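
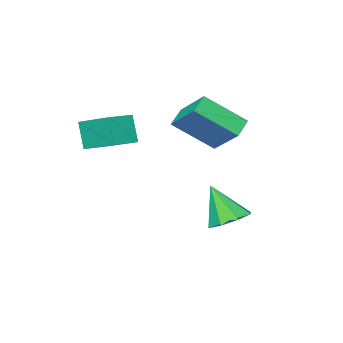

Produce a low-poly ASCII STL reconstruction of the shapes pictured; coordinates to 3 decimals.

solid 
facet normal -0.813 -0.329 0.480
outer loop
vertex -0.503 -0.18 1.45
vertex -0.39 1.199 2.586
vertex -1.649 0.901 0.251
endloop
endfacet
facet normal -0.063 -0.770 -0.635
outer loop
vertex -0.91 1.201 -0.186
vertex -0.503 -0.18 1.45
vertex -1.649 0.901 0.251
endloop
endfacet
facet normal -0.813 -0.330 0.480
outer loop
vertex -1.649 0.901 0.251
vertex -0.39 1.199 2.586
vertex -1.537 2.28 1.387
endloop
endfacet
facet normal -0.579 0.546 -0.605
outer loop
vertex -1.537 2.28 1.387
vertex -0.91 1.201 -0.186
vertex -1.649 0.901 0.251
endloop
endfacet
facet normal 0.579 -0.546 0.605
outer loop
vertex -0.503 -0.18 1.45
vertex 0.349 1.499 2.149
vertex -0.39 1.199 2.586
endloop
endfacet
facet normal -0.063 -0.770 -0.635
outer loop
vertex 0.237 0.12 1.013
vertex -0.503 -0.18 1.45
vertex -0.91 1.201 -0.186
endloop
endfacet
facet normal 0.579 -0.546 0.606
outer loop
vertex 0.237 0.12 1.013
vertex 0.349 1.499 2.149
vertex -0.503 -0.18 1.45
endloop
endfacet
facet normal 0.063 0.770 0.635
outer loop
vertex -0.39 1.199 2.586
vertex 0.349 1.499 2.149
vertex -1.537 2.28 1.387
endloop
endfacet
facet normal -0.579 0.546 -0.605
outer loop
vertex -0.797 2.58 0.95
vertex -0.91 1.201 -0.186
vertex -1.537 2.28 1.387
endloop
endfacet
facet normal 0.063 0.770 0.635
outer loop
vertex -1.537 2.28 1.387
vertex 0.349 1.499 2.149
vertex -0.797 2.58 0.95
endloop
endfacet
facet normal 0.813 0.329 -0.481
outer loop
vertex -0.797 2.58 0.95
vertex 0.237 0.12 1.013
vertex -0.91 1.201 -0.186
endloop
endfacet
facet normal 0.813 0.329 -0.480
outer loop
vertex 0.349 1.499 2.149
vertex 0.237 0.12 1.013
vertex -0.797 2.58 0.95
endloop
endfacet
facet normal -0.984 -0.037 -0.173
outer loop
vertex 2.771 -0.676 1.703
vertex 2.601 0.809 2.353
vertex 2.947 -0.171 0.595
endloop
endfacet
facet normal 0.105 -0.911 -0.399
outer loop
vertex 4.039 -0.129 0.787
vertex 2.771 -0.676 1.703
vertex 2.947 -0.171 0.595
endloop
endfacet
facet normal -0.984 -0.038 -0.173
outer loop
vertex 2.947 -0.171 0.595
vertex 2.601 0.809 2.353
vertex 2.776 1.314 1.245
endloop
endfacet
facet normal 0.143 0.411 -0.901
outer loop
vertex 2.776 1.314 1.245
vertex 4.039 -0.129 0.787
vertex 2.947 -0.171 0.595
endloop
endfacet
facet normal -0.143 -0.411 0.901
outer loop
vertex 2.771 -0.676 1.703
vertex 3.693 0.851 2.545
vertex 2.601 0.809 2.353
endloop
endfacet
facet normal 0.105 -0.911 -0.399
outer loop
vertex 3.864 -0.634 1.895
vertex 2.771 -0.676 1.703
vertex 4.039 -0.129 0.787
endloop
endfacet
facet normal -0.142 -0.411 0.901
outer loop
vertex 3.864 -0.634 1.895
vertex 3.693 0.851 2.545
vertex 2.771 -0.676 1.703
endloop
endfacet
facet normal -0.105 0.911 0.399
outer loop
vertex 2.601 0.809 2.353
vertex 3.693 0.851 2.545
vertex 2.776 1.314 1.245
endloop
endfacet
facet normal 0.142 0.411 -0.901
outer loop
vertex 3.869 1.356 1.437
vertex 4.039 -0.129 0.787
vertex 2.776 1.314 1.245
endloop
endfacet
facet normal -0.105 0.911 0.399
outer loop
vertex 2.776 1.314 1.245
vertex 3.693 0.851 2.545
vertex 3.869 1.356 1.437
endloop
endfacet
facet normal 0.984 0.037 0.172
outer loop
vertex 3.869 1.356 1.437
vertex 3.864 -0.634 1.895
vertex 4.039 -0.129 0.787
endloop
endfacet
facet normal 0.984 0.037 0.173
outer loop
vertex 3.693 0.851 2.545
vertex 3.864 -0.634 1.895
vertex 3.869 1.356 1.437
endloop
endfacet
facet normal -0.104 0.487 -0.868
outer loop
vertex 0.701 3.335 -2.806
vertex -0.079 2.946 -2.931
vertex 0.191 3.69 -2.546
endloop
endfacet
facet normal 0.627 0.420 0.656
outer loop
vertex 0.701 3.335 -2.806
vertex 0.191 3.69 -2.546
vertex 0.099 2.114 -1.449
endloop
endfacet
facet normal -0.103 0.486 -0.868
outer loop
vertex 0.191 3.69 -2.546
vertex -0.079 2.946 -2.931
vertex -0.477 3.609 -2.512
endloop
endfacet
facet normal -0.028 0.572 0.820
outer loop
vertex 0.191 3.69 -2.546
vertex -0.477 3.609 -2.512
vertex 0.099 2.114 -1.449
endloop
endfacet
facet normal -0.104 0.486 -0.868
outer loop
vertex -0.477 3.609 -2.512
vertex -0.079 2.946 -2.931
vertex -0.911 3.14 -2.723
endloop
endfacet
facet normal -0.639 0.267 0.721
outer loop
vertex -0.477 3.609 -2.512
vertex -0.911 3.14 -2.723
vertex 0.099 2.114 -1.449
endloop
endfacet
facet normal -0.103 0.487 -0.867
outer loop
vertex -0.911 3.14 -2.723
vertex -0.079 2.946 -2.931
vertex -0.858 2.557 -3.057
endloop
endfacet
facet normal -0.851 -0.317 0.419
outer loop
vertex -0.911 3.14 -2.723
vertex -0.858 2.557 -3.057
vertex 0.099 2.114 -1.449
endloop
endfacet
facet normal -0.103 0.488 -0.867
outer loop
vertex -0.858 2.557 -3.057
vertex -0.079 2.946 -2.931
vertex -0.348 2.203 -3.317
endloop
endfacet
facet normal -0.537 -0.839 0.089
outer loop
vertex -0.858 2.557 -3.057
vertex -0.348 2.203 -3.317
vertex 0.099 2.114 -1.449
endloop
endfacet
facet normal -0.103 0.488 -0.867
outer loop
vertex -0.348 2.203 -3.317
vertex -0.079 2.946 -2.931
vertex 0.32 2.284 -3.351
endloop
endfacet
facet normal 0.116 -0.990 -0.075
outer loop
vertex -0.348 2.203 -3.317
vertex 0.32 2.284 -3.351
vertex 0.099 2.114 -1.449
endloop
endfacet
facet normal -0.105 0.487 -0.867
outer loop
vertex 0.32 2.284 -3.351
vertex -0.079 2.946 -2.931
vertex 0.754 2.753 -3.14
endloop
endfacet
facet normal 0.728 -0.685 0.023
outer loop
vertex 0.32 2.284 -3.351
vertex 0.754 2.753 -3.14
vertex 0.099 2.114 -1.449
endloop
endfacet
facet normal -0.104 0.488 -0.867
outer loop
vertex 0.754 2.753 -3.14
vertex -0.079 2.946 -2.931
vertex 0.701 3.335 -2.806
endloop
endfacet
facet normal 0.940 -0.101 0.326
outer loop
vertex 0.754 2.753 -3.14
vertex 0.701 3.335 -2.806
vertex 0.099 2.114 -1.449
endloop
endfacet

endsolid


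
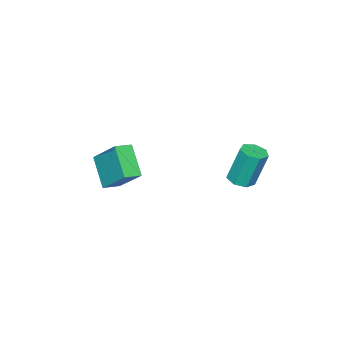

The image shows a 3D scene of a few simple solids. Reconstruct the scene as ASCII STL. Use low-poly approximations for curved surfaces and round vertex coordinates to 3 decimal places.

solid 
facet normal -0.396 -0.599 0.696
outer loop
vertex 2.34 -1.977 -1.681
vertex 1.55 -1.66 -1.857
vertex 2.079 -3.389 -3.045
endloop
endfacet
facet normal 0.909 -0.364 0.203
outer loop
vertex 2.77 -2.34 -4.263
vertex 2.34 -1.977 -1.681
vertex 2.079 -3.389 -3.045
endloop
endfacet
facet normal -0.395 -0.599 0.696
outer loop
vertex 2.079 -3.389 -3.045
vertex 1.55 -1.66 -1.857
vertex 1.288 -3.072 -3.221
endloop
endfacet
facet normal -0.132 -0.713 -0.689
outer loop
vertex 1.288 -3.072 -3.221
vertex 2.77 -2.34 -4.263
vertex 2.079 -3.389 -3.045
endloop
endfacet
facet normal 0.132 0.713 0.689
outer loop
vertex 2.34 -1.977 -1.681
vertex 2.241 -0.611 -3.075
vertex 1.55 -1.66 -1.857
endloop
endfacet
facet normal 0.909 -0.364 0.203
outer loop
vertex 3.032 -0.928 -2.899
vertex 2.34 -1.977 -1.681
vertex 2.77 -2.34 -4.263
endloop
endfacet
facet normal 0.132 0.713 0.689
outer loop
vertex 3.032 -0.928 -2.899
vertex 2.241 -0.611 -3.075
vertex 2.34 -1.977 -1.681
endloop
endfacet
facet normal -0.909 0.364 -0.202
outer loop
vertex 1.55 -1.66 -1.857
vertex 2.241 -0.611 -3.075
vertex 1.288 -3.072 -3.221
endloop
endfacet
facet normal -0.132 -0.713 -0.689
outer loop
vertex 1.98 -2.023 -4.439
vertex 2.77 -2.34 -4.263
vertex 1.288 -3.072 -3.221
endloop
endfacet
facet normal -0.909 0.364 -0.203
outer loop
vertex 1.288 -3.072 -3.221
vertex 2.241 -0.611 -3.075
vertex 1.98 -2.023 -4.439
endloop
endfacet
facet normal 0.395 0.599 -0.696
outer loop
vertex 1.98 -2.023 -4.439
vertex 3.032 -0.928 -2.899
vertex 2.77 -2.34 -4.263
endloop
endfacet
facet normal 0.395 0.599 -0.696
outer loop
vertex 2.241 -0.611 -3.075
vertex 3.032 -0.928 -2.899
vertex 1.98 -2.023 -4.439
endloop
endfacet
facet normal 0.146 -0.255 -0.956
outer loop
vertex 0.094 2.336 -3.21
vertex -0.35 2.786 -3.398
vertex 0.301 2.859 -3.318
endloop
endfacet
facet normal 0.921 -0.318 0.225
outer loop
vertex 0.094 2.336 -3.21
vertex 0.301 2.859 -3.318
vertex -0.186 2.823 -1.375
endloop
endfacet
facet normal 0.921 -0.318 0.225
outer loop
vertex -0.186 2.823 -1.375
vertex 0.301 2.859 -3.318
vertex 0.021 3.346 -1.482
endloop
endfacet
facet normal -0.146 0.253 0.956
outer loop
vertex -0.186 2.823 -1.375
vertex 0.021 3.346 -1.482
vertex -0.63 3.274 -1.562
endloop
endfacet
facet normal 0.146 -0.253 -0.956
outer loop
vertex 0.301 2.859 -3.318
vertex -0.35 2.786 -3.398
vertex 0.018 3.327 -3.485
endloop
endfacet
facet normal 0.857 0.516 -0.006
outer loop
vertex 0.301 2.859 -3.318
vertex 0.018 3.327 -3.485
vertex 0.021 3.346 -1.482
endloop
endfacet
facet normal 0.857 0.515 -0.006
outer loop
vertex 0.021 3.346 -1.482
vertex 0.018 3.327 -3.485
vertex -0.262 3.815 -1.649
endloop
endfacet
facet normal -0.146 0.253 0.957
outer loop
vertex 0.021 3.346 -1.482
vertex -0.262 3.815 -1.649
vertex -0.63 3.274 -1.562
endloop
endfacet
facet normal 0.146 -0.253 -0.956
outer loop
vertex 0.018 3.327 -3.485
vertex -0.35 2.786 -3.398
vertex -0.542 3.389 -3.587
endloop
endfacet
facet normal 0.149 0.961 -0.233
outer loop
vertex 0.018 3.327 -3.485
vertex -0.542 3.389 -3.587
vertex -0.262 3.815 -1.649
endloop
endfacet
facet normal 0.147 0.961 -0.233
outer loop
vertex -0.262 3.815 -1.649
vertex -0.542 3.389 -3.587
vertex -0.823 3.876 -1.751
endloop
endfacet
facet normal -0.146 0.253 0.956
outer loop
vertex -0.262 3.815 -1.649
vertex -0.823 3.876 -1.751
vertex -0.63 3.274 -1.562
endloop
endfacet
facet normal 0.147 -0.253 -0.956
outer loop
vertex -0.542 3.389 -3.587
vertex -0.35 2.786 -3.398
vertex -0.958 2.997 -3.547
endloop
endfacet
facet normal -0.672 0.684 -0.284
outer loop
vertex -0.542 3.389 -3.587
vertex -0.958 2.997 -3.547
vertex -0.823 3.876 -1.751
endloop
endfacet
facet normal -0.673 0.683 -0.284
outer loop
vertex -0.823 3.876 -1.751
vertex -0.958 2.997 -3.547
vertex -1.238 3.484 -1.711
endloop
endfacet
facet normal -0.147 0.253 0.956
outer loop
vertex -0.823 3.876 -1.751
vertex -1.238 3.484 -1.711
vertex -0.63 3.274 -1.562
endloop
endfacet
facet normal 0.146 -0.254 -0.956
outer loop
vertex -0.958 2.997 -3.547
vertex -0.35 2.786 -3.398
vertex -0.915 2.446 -3.394
endloop
endfacet
facet normal -0.986 -0.111 -0.121
outer loop
vertex -0.958 2.997 -3.547
vertex -0.915 2.446 -3.394
vertex -1.238 3.484 -1.711
endloop
endfacet
facet normal -0.987 -0.109 -0.122
outer loop
vertex -1.238 3.484 -1.711
vertex -0.915 2.446 -3.394
vertex -1.196 2.933 -1.558
endloop
endfacet
facet normal -0.146 0.254 0.956
outer loop
vertex -1.238 3.484 -1.711
vertex -1.196 2.933 -1.558
vertex -0.63 3.274 -1.562
endloop
endfacet
facet normal 0.146 -0.255 -0.956
outer loop
vertex -0.915 2.446 -3.394
vertex -0.35 2.786 -3.398
vertex -0.447 2.152 -3.244
endloop
endfacet
facet normal -0.557 -0.820 0.132
outer loop
vertex -0.915 2.446 -3.394
vertex -0.447 2.152 -3.244
vertex -1.196 2.933 -1.558
endloop
endfacet
facet normal -0.557 -0.820 0.132
outer loop
vertex -1.196 2.933 -1.558
vertex -0.447 2.152 -3.244
vertex -0.728 2.639 -1.409
endloop
endfacet
facet normal -0.146 0.253 0.956
outer loop
vertex -1.196 2.933 -1.558
vertex -0.728 2.639 -1.409
vertex -0.63 3.274 -1.562
endloop
endfacet
facet normal 0.147 -0.255 -0.956
outer loop
vertex -0.447 2.152 -3.244
vertex -0.35 2.786 -3.398
vertex 0.094 2.336 -3.21
endloop
endfacet
facet normal 0.292 -0.912 0.287
outer loop
vertex -0.447 2.152 -3.244
vertex 0.094 2.336 -3.21
vertex -0.728 2.639 -1.409
endloop
endfacet
facet normal 0.292 -0.913 0.287
outer loop
vertex -0.728 2.639 -1.409
vertex 0.094 2.336 -3.21
vertex -0.186 2.823 -1.375
endloop
endfacet
facet normal -0.146 0.253 0.956
outer loop
vertex -0.728 2.639 -1.409
vertex -0.186 2.823 -1.375
vertex -0.63 3.274 -1.562
endloop
endfacet

endsolid


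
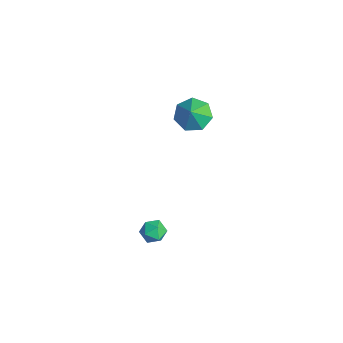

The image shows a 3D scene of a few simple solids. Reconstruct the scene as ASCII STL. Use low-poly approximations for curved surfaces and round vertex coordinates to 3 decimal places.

solid 
facet normal 0.211 0.862 -0.461
outer loop
vertex 4.175 -3.528 -2.528
vertex 3.528 -3.242 -2.289
vertex 4.144 -3.171 -1.874
endloop
endfacet
facet normal 0.808 0.532 -0.252
outer loop
vertex 4.175 -3.528 -2.528
vertex 4.144 -3.171 -1.874
vertex 4.539 -3.801 -1.937
endloop
endfacet
facet normal 0.822 -0.113 -0.558
outer loop
vertex 4.175 -3.528 -2.528
vertex 4.539 -3.801 -1.937
vertex 4.167 -4.262 -2.391
endloop
endfacet
facet normal 0.232 -0.181 -0.956
outer loop
vertex 4.175 -3.528 -2.528
vertex 4.167 -4.262 -2.391
vertex 3.542 -3.917 -2.608
endloop
endfacet
facet normal -0.145 0.420 -0.896
outer loop
vertex 4.175 -3.528 -2.528
vertex 3.542 -3.917 -2.608
vertex 3.528 -3.242 -2.289
endloop
endfacet
facet normal 0.775 0.441 0.453
outer loop
vertex 4.539 -3.801 -1.937
vertex 4.144 -3.171 -1.874
vertex 4.118 -3.683 -1.332
endloop
endfacet
facet normal -0.191 0.974 0.117
outer loop
vertex 4.144 -3.171 -1.874
vertex 3.528 -3.242 -2.289
vertex 3.493 -3.338 -1.549
endloop
endfacet
facet normal -0.768 0.261 -0.585
outer loop
vertex 3.528 -3.242 -2.289
vertex 3.542 -3.917 -2.608
vertex 3.121 -3.799 -2.003
endloop
endfacet
facet normal -0.157 -0.714 -0.682
outer loop
vertex 3.542 -3.917 -2.608
vertex 4.167 -4.262 -2.391
vertex 3.516 -4.429 -2.066
endloop
endfacet
facet normal 0.797 -0.603 -0.041
outer loop
vertex 4.167 -4.262 -2.391
vertex 4.539 -3.801 -1.937
vertex 4.132 -4.358 -1.651
endloop
endfacet
facet normal -0.232 0.181 0.956
outer loop
vertex 3.485 -4.072 -1.412
vertex 4.118 -3.683 -1.332
vertex 3.493 -3.338 -1.549
endloop
endfacet
facet normal -0.822 0.113 0.558
outer loop
vertex 3.485 -4.072 -1.412
vertex 3.493 -3.338 -1.549
vertex 3.121 -3.799 -2.003
endloop
endfacet
facet normal -0.808 -0.532 0.252
outer loop
vertex 3.485 -4.072 -1.412
vertex 3.121 -3.799 -2.003
vertex 3.516 -4.429 -2.066
endloop
endfacet
facet normal -0.211 -0.862 0.461
outer loop
vertex 3.485 -4.072 -1.412
vertex 3.516 -4.429 -2.066
vertex 4.132 -4.358 -1.651
endloop
endfacet
facet normal 0.145 -0.420 0.896
outer loop
vertex 3.485 -4.072 -1.412
vertex 4.132 -4.358 -1.651
vertex 4.118 -3.683 -1.332
endloop
endfacet
facet normal 0.157 0.714 0.682
outer loop
vertex 3.493 -3.338 -1.549
vertex 4.118 -3.683 -1.332
vertex 4.144 -3.171 -1.874
endloop
endfacet
facet normal -0.797 0.603 0.041
outer loop
vertex 3.121 -3.799 -2.003
vertex 3.493 -3.338 -1.549
vertex 3.528 -3.242 -2.289
endloop
endfacet
facet normal -0.775 -0.441 -0.453
outer loop
vertex 3.516 -4.429 -2.066
vertex 3.121 -3.799 -2.003
vertex 3.542 -3.917 -2.608
endloop
endfacet
facet normal 0.191 -0.974 -0.117
outer loop
vertex 4.132 -4.358 -1.651
vertex 3.516 -4.429 -2.066
vertex 4.167 -4.262 -2.391
endloop
endfacet
facet normal 0.768 -0.261 0.585
outer loop
vertex 4.118 -3.683 -1.332
vertex 4.132 -4.358 -1.651
vertex 4.539 -3.801 -1.937
endloop
endfacet
facet normal -0.499 0.327 -0.803
outer loop
vertex -2.299 1.553 -1.635
vertex -3.225 1.409 -1.118
vertex -2.606 2.281 -1.148
endloop
endfacet
facet normal 0.942 0.238 0.238
outer loop
vertex -2.299 1.553 -1.635
vertex -2.606 2.281 -1.148
vertex -2.555 0.971 -0.042
endloop
endfacet
facet normal -0.499 0.327 -0.802
outer loop
vertex -2.606 2.281 -1.148
vertex -3.225 1.409 -1.118
vertex -3.378 2.353 -0.638
endloop
endfacet
facet normal 0.488 0.574 0.658
outer loop
vertex -2.606 2.281 -1.148
vertex -3.378 2.353 -0.638
vertex -2.555 0.971 -0.042
endloop
endfacet
facet normal -0.500 0.327 -0.802
outer loop
vertex -3.378 2.353 -0.638
vertex -3.225 1.409 -1.118
vertex -4.035 1.714 -0.489
endloop
endfacet
facet normal -0.114 0.335 0.935
outer loop
vertex -3.378 2.353 -0.638
vertex -4.035 1.714 -0.489
vertex -2.555 0.971 -0.042
endloop
endfacet
facet normal -0.500 0.326 -0.802
outer loop
vertex -4.035 1.714 -0.489
vertex -3.225 1.409 -1.118
vertex -4.082 0.845 -0.813
endloop
endfacet
facet normal -0.410 -0.299 0.862
outer loop
vertex -4.035 1.714 -0.489
vertex -4.082 0.845 -0.813
vertex -2.555 0.971 -0.042
endloop
endfacet
facet normal -0.500 0.326 -0.802
outer loop
vertex -4.082 0.845 -0.813
vertex -3.225 1.409 -1.118
vertex -3.483 0.401 -1.367
endloop
endfacet
facet normal -0.178 -0.853 0.491
outer loop
vertex -4.082 0.845 -0.813
vertex -3.483 0.401 -1.367
vertex -2.555 0.971 -0.042
endloop
endfacet
facet normal -0.500 0.326 -0.802
outer loop
vertex -3.483 0.401 -1.367
vertex -3.225 1.409 -1.118
vertex -2.69 0.716 -1.733
endloop
endfacet
facet normal 0.408 -0.907 0.104
outer loop
vertex -3.483 0.401 -1.367
vertex -2.69 0.716 -1.733
vertex -2.555 0.971 -0.042
endloop
endfacet
facet normal -0.499 0.327 -0.803
outer loop
vertex -2.69 0.716 -1.733
vertex -3.225 1.409 -1.118
vertex -2.299 1.553 -1.635
endloop
endfacet
facet normal 0.906 -0.422 -0.009
outer loop
vertex -2.69 0.716 -1.733
vertex -2.299 1.553 -1.635
vertex -2.555 0.971 -0.042
endloop
endfacet

endsolid


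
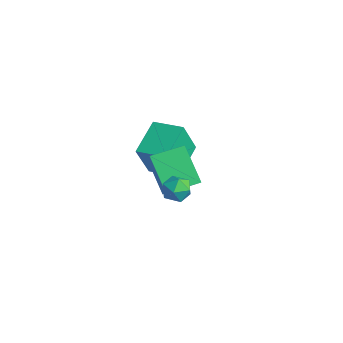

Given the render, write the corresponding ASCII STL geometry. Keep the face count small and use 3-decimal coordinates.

solid 
facet normal -0.680 0.227 -0.698
outer loop
vertex -2.614 0.268 0.487
vertex -2.306 1.981 0.744
vertex -1.047 0.217 -1.056
endloop
endfacet
facet normal -0.175 -0.974 -0.146
outer loop
vertex -0.334 -0.021 -0.324
vertex -2.614 0.268 0.487
vertex -1.047 0.217 -1.056
endloop
endfacet
facet normal -0.680 0.226 -0.697
outer loop
vertex -1.047 0.217 -1.056
vertex -2.306 1.981 0.744
vertex -0.739 1.931 -0.8
endloop
endfacet
facet normal 0.712 -0.023 -0.701
outer loop
vertex -0.739 1.931 -0.8
vertex -0.334 -0.021 -0.324
vertex -1.047 0.217 -1.056
endloop
endfacet
facet normal -0.712 0.023 0.701
outer loop
vertex -2.614 0.268 0.487
vertex -1.593 1.743 1.476
vertex -2.306 1.981 0.744
endloop
endfacet
facet normal -0.176 -0.973 -0.147
outer loop
vertex -1.901 0.029 1.22
vertex -2.614 0.268 0.487
vertex -0.334 -0.021 -0.324
endloop
endfacet
facet normal -0.713 0.023 0.701
outer loop
vertex -1.901 0.029 1.22
vertex -1.593 1.743 1.476
vertex -2.614 0.268 0.487
endloop
endfacet
facet normal 0.175 0.974 0.146
outer loop
vertex -2.306 1.981 0.744
vertex -1.593 1.743 1.476
vertex -0.739 1.931 -0.8
endloop
endfacet
facet normal 0.713 -0.023 -0.701
outer loop
vertex -0.026 1.692 -0.067
vertex -0.334 -0.021 -0.324
vertex -0.739 1.931 -0.8
endloop
endfacet
facet normal 0.176 0.973 0.146
outer loop
vertex -0.739 1.931 -0.8
vertex -1.593 1.743 1.476
vertex -0.026 1.692 -0.067
endloop
endfacet
facet normal 0.680 -0.227 0.697
outer loop
vertex -0.026 1.692 -0.067
vertex -1.901 0.029 1.22
vertex -0.334 -0.021 -0.324
endloop
endfacet
facet normal 0.680 -0.226 0.698
outer loop
vertex -1.593 1.743 1.476
vertex -1.901 0.029 1.22
vertex -0.026 1.692 -0.067
endloop
endfacet
facet normal -0.524 0.770 0.363
outer loop
vertex -5.065 2.067 0.624
vertex -3.65 2.925 0.847
vertex -5.246 2.884 -1.368
endloop
endfacet
facet normal -0.847 -0.514 -0.134
outer loop
vertex -4.15 1.275 -2.127
vertex -5.065 2.067 0.624
vertex -5.246 2.884 -1.368
endloop
endfacet
facet normal -0.524 0.770 0.364
outer loop
vertex -5.246 2.884 -1.368
vertex -3.65 2.925 0.847
vertex -3.831 3.742 -1.144
endloop
endfacet
facet normal -0.083 0.378 -0.922
outer loop
vertex -3.831 3.742 -1.144
vertex -4.15 1.275 -2.127
vertex -5.246 2.884 -1.368
endloop
endfacet
facet normal 0.084 -0.378 0.922
outer loop
vertex -5.065 2.067 0.624
vertex -2.554 1.316 0.088
vertex -3.65 2.925 0.847
endloop
endfacet
facet normal -0.847 -0.514 -0.134
outer loop
vertex -3.969 0.458 -0.136
vertex -5.065 2.067 0.624
vertex -4.15 1.275 -2.127
endloop
endfacet
facet normal 0.084 -0.378 0.922
outer loop
vertex -3.969 0.458 -0.136
vertex -2.554 1.316 0.088
vertex -5.065 2.067 0.624
endloop
endfacet
facet normal 0.847 0.514 0.134
outer loop
vertex -3.65 2.925 0.847
vertex -2.554 1.316 0.088
vertex -3.831 3.742 -1.144
endloop
endfacet
facet normal -0.084 0.378 -0.922
outer loop
vertex -2.735 2.133 -1.904
vertex -4.15 1.275 -2.127
vertex -3.831 3.742 -1.144
endloop
endfacet
facet normal 0.847 0.514 0.134
outer loop
vertex -3.831 3.742 -1.144
vertex -2.554 1.316 0.088
vertex -2.735 2.133 -1.904
endloop
endfacet
facet normal 0.524 -0.770 -0.364
outer loop
vertex -2.735 2.133 -1.904
vertex -3.969 0.458 -0.136
vertex -4.15 1.275 -2.127
endloop
endfacet
facet normal 0.524 -0.770 -0.363
outer loop
vertex -2.554 1.316 0.088
vertex -3.969 0.458 -0.136
vertex -2.735 2.133 -1.904
endloop
endfacet
facet normal -0.324 0.506 0.799
outer loop
vertex 1.889 -0.138 2.383
vertex 1.332 -0.67 2.494
vertex 2.027 -0.759 2.832
endloop
endfacet
facet normal 0.378 0.596 0.709
outer loop
vertex 1.889 -0.138 2.383
vertex 2.027 -0.759 2.832
vertex 2.57 -0.511 2.334
endloop
endfacet
facet normal 0.483 0.874 0.059
outer loop
vertex 1.889 -0.138 2.383
vertex 2.57 -0.511 2.334
vertex 2.211 -0.269 1.687
endloop
endfacet
facet normal -0.155 0.955 -0.251
outer loop
vertex 1.889 -0.138 2.383
vertex 2.211 -0.269 1.687
vertex 1.446 -0.367 1.786
endloop
endfacet
facet normal -0.654 0.728 0.206
outer loop
vertex 1.889 -0.138 2.383
vertex 1.446 -0.367 1.786
vertex 1.332 -0.67 2.494
endloop
endfacet
facet normal 0.687 -0.046 0.726
outer loop
vertex 2.57 -0.511 2.334
vertex 2.027 -0.759 2.832
vertex 2.434 -1.273 2.414
endloop
endfacet
facet normal -0.449 -0.192 0.873
outer loop
vertex 2.027 -0.759 2.832
vertex 1.332 -0.67 2.494
vertex 1.669 -1.371 2.513
endloop
endfacet
facet normal -0.982 0.166 -0.087
outer loop
vertex 1.332 -0.67 2.494
vertex 1.446 -0.367 1.786
vertex 1.31 -1.129 1.866
endloop
endfacet
facet normal -0.175 0.534 -0.827
outer loop
vertex 1.446 -0.367 1.786
vertex 2.211 -0.269 1.687
vertex 1.853 -0.881 1.368
endloop
endfacet
facet normal 0.856 0.403 -0.324
outer loop
vertex 2.211 -0.269 1.687
vertex 2.57 -0.511 2.334
vertex 2.548 -0.97 1.706
endloop
endfacet
facet normal 0.155 -0.955 0.251
outer loop
vertex 1.991 -1.502 1.817
vertex 2.434 -1.273 2.414
vertex 1.669 -1.371 2.513
endloop
endfacet
facet normal -0.483 -0.874 -0.059
outer loop
vertex 1.991 -1.502 1.817
vertex 1.669 -1.371 2.513
vertex 1.31 -1.129 1.866
endloop
endfacet
facet normal -0.378 -0.596 -0.709
outer loop
vertex 1.991 -1.502 1.817
vertex 1.31 -1.129 1.866
vertex 1.853 -0.881 1.368
endloop
endfacet
facet normal 0.324 -0.506 -0.799
outer loop
vertex 1.991 -1.502 1.817
vertex 1.853 -0.881 1.368
vertex 2.548 -0.97 1.706
endloop
endfacet
facet normal 0.654 -0.728 -0.206
outer loop
vertex 1.991 -1.502 1.817
vertex 2.548 -0.97 1.706
vertex 2.434 -1.273 2.414
endloop
endfacet
facet normal 0.175 -0.534 0.827
outer loop
vertex 1.669 -1.371 2.513
vertex 2.434 -1.273 2.414
vertex 2.027 -0.759 2.832
endloop
endfacet
facet normal -0.856 -0.403 0.324
outer loop
vertex 1.31 -1.129 1.866
vertex 1.669 -1.371 2.513
vertex 1.332 -0.67 2.494
endloop
endfacet
facet normal -0.687 0.046 -0.726
outer loop
vertex 1.853 -0.881 1.368
vertex 1.31 -1.129 1.866
vertex 1.446 -0.367 1.786
endloop
endfacet
facet normal 0.449 0.192 -0.873
outer loop
vertex 2.548 -0.97 1.706
vertex 1.853 -0.881 1.368
vertex 2.211 -0.269 1.687
endloop
endfacet
facet normal 0.982 -0.166 0.087
outer loop
vertex 2.434 -1.273 2.414
vertex 2.548 -0.97 1.706
vertex 2.57 -0.511 2.334
endloop
endfacet

endsolid


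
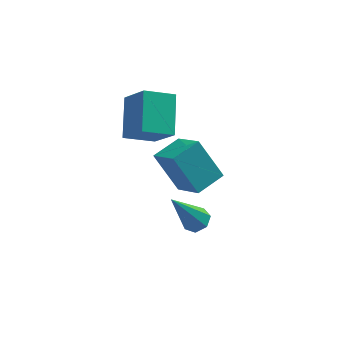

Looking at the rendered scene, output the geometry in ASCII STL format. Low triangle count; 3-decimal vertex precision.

solid 
facet normal 0.456 0.185 -0.871
outer loop
vertex -0.695 -2.195 -0.327
vertex -1.193 -2.158 -0.58
vertex -0.894 -1.751 -0.337
endloop
endfacet
facet normal 0.662 0.312 0.682
outer loop
vertex -0.695 -2.195 -0.327
vertex -0.894 -1.751 -0.337
vertex -2.147 -2.542 1.24
endloop
endfacet
facet normal 0.456 0.185 -0.871
outer loop
vertex -0.894 -1.751 -0.337
vertex -1.193 -2.158 -0.58
vertex -1.318 -1.614 -0.53
endloop
endfacet
facet normal 0.061 0.872 0.486
outer loop
vertex -0.894 -1.751 -0.337
vertex -1.318 -1.614 -0.53
vertex -2.147 -2.542 1.24
endloop
endfacet
facet normal 0.456 0.185 -0.871
outer loop
vertex -1.318 -1.614 -0.53
vertex -1.193 -2.158 -0.58
vertex -1.649 -1.886 -0.761
endloop
endfacet
facet normal -0.665 0.743 0.078
outer loop
vertex -1.318 -1.614 -0.53
vertex -1.649 -1.886 -0.761
vertex -2.147 -2.542 1.24
endloop
endfacet
facet normal 0.456 0.184 -0.871
outer loop
vertex -1.649 -1.886 -0.761
vertex -1.193 -2.158 -0.58
vertex -1.636 -2.363 -0.855
endloop
endfacet
facet normal -0.972 0.020 -0.235
outer loop
vertex -1.649 -1.886 -0.761
vertex -1.636 -2.363 -0.855
vertex -2.147 -2.542 1.24
endloop
endfacet
facet normal 0.456 0.184 -0.871
outer loop
vertex -1.636 -2.363 -0.855
vertex -1.193 -2.158 -0.58
vertex -1.29 -2.685 -0.742
endloop
endfacet
facet normal -0.626 -0.749 -0.217
outer loop
vertex -1.636 -2.363 -0.855
vertex -1.29 -2.685 -0.742
vertex -2.147 -2.542 1.24
endloop
endfacet
facet normal 0.456 0.184 -0.871
outer loop
vertex -1.29 -2.685 -0.742
vertex -1.193 -2.158 -0.58
vertex -0.872 -2.61 -0.507
endloop
endfacet
facet normal 0.110 -0.987 0.119
outer loop
vertex -1.29 -2.685 -0.742
vertex -0.872 -2.61 -0.507
vertex -2.147 -2.542 1.24
endloop
endfacet
facet normal 0.456 0.183 -0.871
outer loop
vertex -0.872 -2.61 -0.507
vertex -1.193 -2.158 -0.58
vertex -0.695 -2.195 -0.327
endloop
endfacet
facet normal 0.682 -0.516 0.518
outer loop
vertex -0.872 -2.61 -0.507
vertex -0.695 -2.195 -0.327
vertex -2.147 -2.542 1.24
endloop
endfacet
facet normal -0.904 -0.144 0.403
outer loop
vertex -2.756 1.99 3.173
vertex -3.425 2.826 1.97
vertex -2.938 0.482 2.225
endloop
endfacet
facet normal 0.415 -0.520 0.747
outer loop
vertex -1.735 0.674 1.69
vertex -2.756 1.99 3.173
vertex -2.938 0.482 2.225
endloop
endfacet
facet normal -0.904 -0.144 0.402
outer loop
vertex -2.938 0.482 2.225
vertex -3.425 2.826 1.97
vertex -3.606 1.319 1.022
endloop
endfacet
facet normal -0.101 -0.842 -0.530
outer loop
vertex -3.606 1.319 1.022
vertex -1.735 0.674 1.69
vertex -2.938 0.482 2.225
endloop
endfacet
facet normal 0.101 0.842 0.529
outer loop
vertex -2.756 1.99 3.173
vertex -2.222 3.018 1.435
vertex -3.425 2.826 1.97
endloop
endfacet
facet normal 0.415 -0.520 0.747
outer loop
vertex -1.554 2.181 2.638
vertex -2.756 1.99 3.173
vertex -1.735 0.674 1.69
endloop
endfacet
facet normal 0.102 0.842 0.529
outer loop
vertex -1.554 2.181 2.638
vertex -2.222 3.018 1.435
vertex -2.756 1.99 3.173
endloop
endfacet
facet normal -0.415 0.520 -0.747
outer loop
vertex -3.425 2.826 1.97
vertex -2.222 3.018 1.435
vertex -3.606 1.319 1.022
endloop
endfacet
facet normal -0.102 -0.843 -0.529
outer loop
vertex -2.404 1.51 0.487
vertex -1.735 0.674 1.69
vertex -3.606 1.319 1.022
endloop
endfacet
facet normal -0.415 0.520 -0.747
outer loop
vertex -3.606 1.319 1.022
vertex -2.222 3.018 1.435
vertex -2.404 1.51 0.487
endloop
endfacet
facet normal 0.904 0.145 -0.402
outer loop
vertex -2.404 1.51 0.487
vertex -1.554 2.181 2.638
vertex -1.735 0.674 1.69
endloop
endfacet
facet normal 0.904 0.144 -0.402
outer loop
vertex -2.222 3.018 1.435
vertex -1.554 2.181 2.638
vertex -2.404 1.51 0.487
endloop
endfacet
facet normal -0.470 0.408 0.783
outer loop
vertex -1.736 1.344 -0.501
vertex -0.71 2.092 -0.274
vertex -2.389 2.55 -1.522
endloop
endfacet
facet normal -0.796 -0.580 -0.176
outer loop
vertex -1.51 1.788 -2.986
vertex -1.736 1.344 -0.501
vertex -2.389 2.55 -1.522
endloop
endfacet
facet normal -0.470 0.408 0.783
outer loop
vertex -2.389 2.55 -1.522
vertex -0.71 2.092 -0.274
vertex -1.363 3.298 -1.295
endloop
endfacet
facet normal -0.382 0.705 -0.597
outer loop
vertex -1.363 3.298 -1.295
vertex -1.51 1.788 -2.986
vertex -2.389 2.55 -1.522
endloop
endfacet
facet normal 0.382 -0.705 0.597
outer loop
vertex -1.736 1.344 -0.501
vertex 0.169 1.33 -1.738
vertex -0.71 2.092 -0.274
endloop
endfacet
facet normal -0.796 -0.580 -0.176
outer loop
vertex -0.857 0.582 -1.965
vertex -1.736 1.344 -0.501
vertex -1.51 1.788 -2.986
endloop
endfacet
facet normal 0.382 -0.705 0.597
outer loop
vertex -0.857 0.582 -1.965
vertex 0.169 1.33 -1.738
vertex -1.736 1.344 -0.501
endloop
endfacet
facet normal 0.796 0.580 0.176
outer loop
vertex -0.71 2.092 -0.274
vertex 0.169 1.33 -1.738
vertex -1.363 3.298 -1.295
endloop
endfacet
facet normal -0.382 0.705 -0.597
outer loop
vertex -0.484 2.536 -2.759
vertex -1.51 1.788 -2.986
vertex -1.363 3.298 -1.295
endloop
endfacet
facet normal 0.796 0.580 0.176
outer loop
vertex -1.363 3.298 -1.295
vertex 0.169 1.33 -1.738
vertex -0.484 2.536 -2.759
endloop
endfacet
facet normal 0.470 -0.408 -0.783
outer loop
vertex -0.484 2.536 -2.759
vertex -0.857 0.582 -1.965
vertex -1.51 1.788 -2.986
endloop
endfacet
facet normal 0.470 -0.408 -0.783
outer loop
vertex 0.169 1.33 -1.738
vertex -0.857 0.582 -1.965
vertex -0.484 2.536 -2.759
endloop
endfacet

endsolid


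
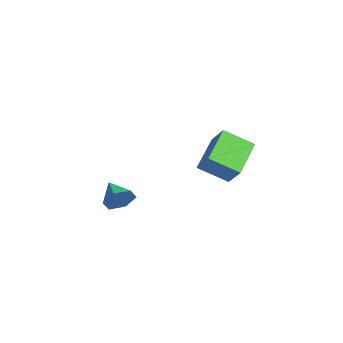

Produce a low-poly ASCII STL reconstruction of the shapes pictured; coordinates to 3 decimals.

solid 
facet normal 0.909 0.116 -0.399
outer loop
vertex 2.036 -1.967 -2.684
vertex 1.711 -1.605 -3.319
vertex 1.935 -1.174 -2.683
endloop
endfacet
facet normal -0.079 -0.011 0.997
outer loop
vertex 2.036 -1.967 -2.684
vertex 1.935 -1.174 -2.683
vertex 0.529 -1.755 -2.801
endloop
endfacet
facet normal 0.910 0.115 -0.398
outer loop
vertex 1.935 -1.174 -2.683
vertex 1.711 -1.605 -3.319
vertex 1.611 -0.811 -3.318
endloop
endfacet
facet normal -0.350 0.725 0.593
outer loop
vertex 1.935 -1.174 -2.683
vertex 1.611 -0.811 -3.318
vertex 0.529 -1.755 -2.801
endloop
endfacet
facet normal 0.910 0.115 -0.398
outer loop
vertex 1.611 -0.811 -3.318
vertex 1.711 -1.605 -3.319
vertex 1.387 -1.242 -3.954
endloop
endfacet
facet normal -0.698 0.682 -0.216
outer loop
vertex 1.611 -0.811 -3.318
vertex 1.387 -1.242 -3.954
vertex 0.529 -1.755 -2.801
endloop
endfacet
facet normal 0.910 0.116 -0.398
outer loop
vertex 1.387 -1.242 -3.954
vertex 1.711 -1.605 -3.319
vertex 1.488 -2.036 -3.955
endloop
endfacet
facet normal -0.777 -0.098 -0.622
outer loop
vertex 1.387 -1.242 -3.954
vertex 1.488 -2.036 -3.955
vertex 0.529 -1.755 -2.801
endloop
endfacet
facet normal 0.910 0.116 -0.398
outer loop
vertex 1.488 -2.036 -3.955
vertex 1.711 -1.605 -3.319
vertex 1.812 -2.398 -3.32
endloop
endfacet
facet normal -0.506 -0.835 -0.217
outer loop
vertex 1.488 -2.036 -3.955
vertex 1.812 -2.398 -3.32
vertex 0.529 -1.755 -2.801
endloop
endfacet
facet normal 0.909 0.116 -0.399
outer loop
vertex 1.812 -2.398 -3.32
vertex 1.711 -1.605 -3.319
vertex 2.036 -1.967 -2.684
endloop
endfacet
facet normal -0.157 -0.791 0.591
outer loop
vertex 1.812 -2.398 -3.32
vertex 2.036 -1.967 -2.684
vertex 0.529 -1.755 -2.801
endloop
endfacet
facet normal -0.639 -0.189 -0.745
outer loop
vertex 0.605 2.31 -2.507
vertex -0.814 3.508 -1.593
vertex 1.183 3.627 -3.336
endloop
endfacet
facet normal 0.686 -0.579 -0.442
outer loop
vertex 2.014 3.872 -2.367
vertex 0.605 2.31 -2.507
vertex 1.183 3.627 -3.336
endloop
endfacet
facet normal -0.639 -0.189 -0.745
outer loop
vertex 1.183 3.627 -3.336
vertex -0.814 3.508 -1.593
vertex -0.236 4.825 -2.422
endloop
endfacet
facet normal 0.348 0.793 -0.499
outer loop
vertex -0.236 4.825 -2.422
vertex 2.014 3.872 -2.367
vertex 1.183 3.627 -3.336
endloop
endfacet
facet normal -0.348 -0.793 0.499
outer loop
vertex 0.605 2.31 -2.507
vertex 0.017 3.753 -0.624
vertex -0.814 3.508 -1.593
endloop
endfacet
facet normal 0.686 -0.579 -0.442
outer loop
vertex 1.436 2.555 -1.538
vertex 0.605 2.31 -2.507
vertex 2.014 3.872 -2.367
endloop
endfacet
facet normal -0.348 -0.793 0.499
outer loop
vertex 1.436 2.555 -1.538
vertex 0.017 3.753 -0.624
vertex 0.605 2.31 -2.507
endloop
endfacet
facet normal -0.686 0.579 0.442
outer loop
vertex -0.814 3.508 -1.593
vertex 0.017 3.753 -0.624
vertex -0.236 4.825 -2.422
endloop
endfacet
facet normal 0.348 0.793 -0.499
outer loop
vertex 0.595 5.07 -1.453
vertex 2.014 3.872 -2.367
vertex -0.236 4.825 -2.422
endloop
endfacet
facet normal -0.686 0.579 0.442
outer loop
vertex -0.236 4.825 -2.422
vertex 0.017 3.753 -0.624
vertex 0.595 5.07 -1.453
endloop
endfacet
facet normal 0.639 0.189 0.745
outer loop
vertex 0.595 5.07 -1.453
vertex 1.436 2.555 -1.538
vertex 2.014 3.872 -2.367
endloop
endfacet
facet normal 0.639 0.189 0.745
outer loop
vertex 0.017 3.753 -0.624
vertex 1.436 2.555 -1.538
vertex 0.595 5.07 -1.453
endloop
endfacet

endsolid


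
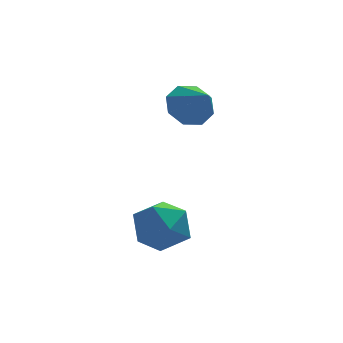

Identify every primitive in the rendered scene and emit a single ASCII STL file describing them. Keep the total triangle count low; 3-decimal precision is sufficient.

solid 
facet normal -0.276 0.715 -0.642
outer loop
vertex -0.351 3.495 3.297
vertex -1.291 3.057 3.214
vertex -0.867 3.777 3.833
endloop
endfacet
facet normal 0.753 0.166 0.637
outer loop
vertex -0.351 3.495 3.297
vertex -0.867 3.777 3.833
vertex -0.829 1.863 4.286
endloop
endfacet
facet normal -0.277 0.715 -0.642
outer loop
vertex -0.867 3.777 3.833
vertex -1.291 3.057 3.214
vertex -1.631 3.637 4.007
endloop
endfacet
facet normal 0.176 0.230 0.957
outer loop
vertex -0.867 3.777 3.833
vertex -1.631 3.637 4.007
vertex -0.829 1.863 4.286
endloop
endfacet
facet normal -0.276 0.716 -0.642
outer loop
vertex -1.631 3.637 4.007
vertex -1.291 3.057 3.214
vertex -2.196 3.158 3.716
endloop
endfacet
facet normal -0.424 -0.049 0.904
outer loop
vertex -1.631 3.637 4.007
vertex -2.196 3.158 3.716
vertex -0.829 1.863 4.286
endloop
endfacet
facet normal -0.277 0.715 -0.642
outer loop
vertex -2.196 3.158 3.716
vertex -1.291 3.057 3.214
vertex -2.23 2.619 3.131
endloop
endfacet
facet normal -0.694 -0.509 0.509
outer loop
vertex -2.196 3.158 3.716
vertex -2.23 2.619 3.131
vertex -0.829 1.863 4.286
endloop
endfacet
facet normal -0.277 0.715 -0.642
outer loop
vertex -2.23 2.619 3.131
vertex -1.291 3.057 3.214
vertex -1.714 2.337 2.594
endloop
endfacet
facet normal -0.477 -0.879 0.003
outer loop
vertex -2.23 2.619 3.131
vertex -1.714 2.337 2.594
vertex -0.829 1.863 4.286
endloop
endfacet
facet normal -0.276 0.715 -0.642
outer loop
vertex -1.714 2.337 2.594
vertex -1.291 3.057 3.214
vertex -0.95 2.477 2.421
endloop
endfacet
facet normal 0.101 -0.943 -0.317
outer loop
vertex -1.714 2.337 2.594
vertex -0.95 2.477 2.421
vertex -0.829 1.863 4.286
endloop
endfacet
facet normal -0.276 0.715 -0.642
outer loop
vertex -0.95 2.477 2.421
vertex -1.291 3.057 3.214
vertex -0.386 2.956 2.712
endloop
endfacet
facet normal 0.700 -0.664 -0.264
outer loop
vertex -0.95 2.477 2.421
vertex -0.386 2.956 2.712
vertex -0.829 1.863 4.286
endloop
endfacet
facet normal -0.276 0.715 -0.642
outer loop
vertex -0.386 2.956 2.712
vertex -1.291 3.057 3.214
vertex -0.351 3.495 3.297
endloop
endfacet
facet normal 0.970 -0.205 0.131
outer loop
vertex -0.386 2.956 2.712
vertex -0.351 3.495 3.297
vertex -0.829 1.863 4.286
endloop
endfacet
facet normal -0.811 -0.011 0.585
outer loop
vertex -4.157 -0.368 -0.446
vertex -4.255 -1.606 -0.606
vertex -3.578 -1.149 0.342
endloop
endfacet
facet normal -0.366 0.513 0.777
outer loop
vertex -4.157 -0.368 -0.446
vertex -3.578 -1.149 0.342
vertex -2.993 -0.119 -0.062
endloop
endfacet
facet normal -0.271 0.939 0.213
outer loop
vertex -4.157 -0.368 -0.446
vertex -2.993 -0.119 -0.062
vertex -3.309 0.061 -1.259
endloop
endfacet
facet normal -0.658 0.678 -0.328
outer loop
vertex -4.157 -0.368 -0.446
vertex -3.309 0.061 -1.259
vertex -4.089 -0.858 -1.595
endloop
endfacet
facet normal -0.991 0.091 -0.097
outer loop
vertex -4.157 -0.368 -0.446
vertex -4.089 -0.858 -1.595
vertex -4.255 -1.606 -0.606
endloop
endfacet
facet normal 0.264 0.218 0.939
outer loop
vertex -2.993 -0.119 -0.062
vertex -3.578 -1.149 0.342
vertex -2.371 -1.202 0.015
endloop
endfacet
facet normal -0.456 -0.629 0.629
outer loop
vertex -3.578 -1.149 0.342
vertex -4.255 -1.606 -0.606
vertex -3.151 -2.121 -0.321
endloop
endfacet
facet normal -0.748 -0.463 -0.476
outer loop
vertex -4.255 -1.606 -0.606
vertex -4.089 -0.858 -1.595
vertex -3.467 -1.941 -1.518
endloop
endfacet
facet normal -0.208 0.487 -0.848
outer loop
vertex -4.089 -0.858 -1.595
vertex -3.309 0.061 -1.259
vertex -2.882 -0.911 -1.922
endloop
endfacet
facet normal 0.417 0.909 0.027
outer loop
vertex -3.309 0.061 -1.259
vertex -2.993 -0.119 -0.062
vertex -2.205 -0.454 -0.974
endloop
endfacet
facet normal 0.658 -0.678 0.328
outer loop
vertex -2.303 -1.692 -1.134
vertex -2.371 -1.202 0.015
vertex -3.151 -2.121 -0.321
endloop
endfacet
facet normal 0.271 -0.939 -0.213
outer loop
vertex -2.303 -1.692 -1.134
vertex -3.151 -2.121 -0.321
vertex -3.467 -1.941 -1.518
endloop
endfacet
facet normal 0.366 -0.513 -0.777
outer loop
vertex -2.303 -1.692 -1.134
vertex -3.467 -1.941 -1.518
vertex -2.882 -0.911 -1.922
endloop
endfacet
facet normal 0.811 0.011 -0.585
outer loop
vertex -2.303 -1.692 -1.134
vertex -2.882 -0.911 -1.922
vertex -2.205 -0.454 -0.974
endloop
endfacet
facet normal 0.991 -0.091 0.097
outer loop
vertex -2.303 -1.692 -1.134
vertex -2.205 -0.454 -0.974
vertex -2.371 -1.202 0.015
endloop
endfacet
facet normal 0.208 -0.487 0.848
outer loop
vertex -3.151 -2.121 -0.321
vertex -2.371 -1.202 0.015
vertex -3.578 -1.149 0.342
endloop
endfacet
facet normal -0.417 -0.909 -0.027
outer loop
vertex -3.467 -1.941 -1.518
vertex -3.151 -2.121 -0.321
vertex -4.255 -1.606 -0.606
endloop
endfacet
facet normal -0.264 -0.218 -0.939
outer loop
vertex -2.882 -0.911 -1.922
vertex -3.467 -1.941 -1.518
vertex -4.089 -0.858 -1.595
endloop
endfacet
facet normal 0.456 0.629 -0.629
outer loop
vertex -2.205 -0.454 -0.974
vertex -2.882 -0.911 -1.922
vertex -3.309 0.061 -1.259
endloop
endfacet
facet normal 0.748 0.463 0.476
outer loop
vertex -2.371 -1.202 0.015
vertex -2.205 -0.454 -0.974
vertex -2.993 -0.119 -0.062
endloop
endfacet

endsolid


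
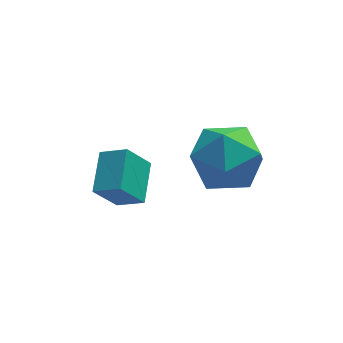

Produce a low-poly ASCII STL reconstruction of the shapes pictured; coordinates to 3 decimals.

solid 
facet normal -0.555 -0.161 0.816
outer loop
vertex -0.904 1.874 -1.153
vertex -1.634 2.238 -1.578
vertex -1.242 0.645 -1.626
endloop
endfacet
facet normal 0.794 -0.396 0.461
outer loop
vertex -0.566 0.842 -2.622
vertex -0.904 1.874 -1.153
vertex -1.242 0.645 -1.626
endloop
endfacet
facet normal -0.555 -0.161 0.816
outer loop
vertex -1.242 0.645 -1.626
vertex -1.634 2.238 -1.578
vertex -1.973 1.009 -2.051
endloop
endfacet
facet normal -0.248 -0.904 -0.347
outer loop
vertex -1.973 1.009 -2.051
vertex -0.566 0.842 -2.622
vertex -1.242 0.645 -1.626
endloop
endfacet
facet normal 0.249 0.904 0.348
outer loop
vertex -0.904 1.874 -1.153
vertex -0.958 2.435 -2.574
vertex -1.634 2.238 -1.578
endloop
endfacet
facet normal 0.794 -0.396 0.461
outer loop
vertex -0.227 2.071 -2.149
vertex -0.904 1.874 -1.153
vertex -0.566 0.842 -2.622
endloop
endfacet
facet normal 0.248 0.904 0.348
outer loop
vertex -0.227 2.071 -2.149
vertex -0.958 2.435 -2.574
vertex -0.904 1.874 -1.153
endloop
endfacet
facet normal -0.794 0.396 -0.461
outer loop
vertex -1.634 2.238 -1.578
vertex -0.958 2.435 -2.574
vertex -1.973 1.009 -2.051
endloop
endfacet
facet normal -0.248 -0.904 -0.348
outer loop
vertex -1.296 1.206 -3.047
vertex -0.566 0.842 -2.622
vertex -1.973 1.009 -2.051
endloop
endfacet
facet normal -0.794 0.396 -0.461
outer loop
vertex -1.973 1.009 -2.051
vertex -0.958 2.435 -2.574
vertex -1.296 1.206 -3.047
endloop
endfacet
facet normal 0.555 0.161 -0.816
outer loop
vertex -1.296 1.206 -3.047
vertex -0.227 2.071 -2.149
vertex -0.566 0.842 -2.622
endloop
endfacet
facet normal 0.555 0.161 -0.816
outer loop
vertex -0.958 2.435 -2.574
vertex -0.227 2.071 -2.149
vertex -1.296 1.206 -3.047
endloop
endfacet
facet normal 0.135 0.966 0.220
outer loop
vertex 1.758 1.061 -0.426
vertex 1.07 0.947 0.496
vertex 2.207 0.765 0.598
endloop
endfacet
facet normal 0.709 0.697 -0.109
outer loop
vertex 1.758 1.061 -0.426
vertex 2.207 0.765 0.598
vertex 2.573 0.242 -0.367
endloop
endfacet
facet normal 0.500 0.444 -0.743
outer loop
vertex 1.758 1.061 -0.426
vertex 2.573 0.242 -0.367
vertex 1.661 0.102 -1.065
endloop
endfacet
facet normal -0.201 0.557 -0.806
outer loop
vertex 1.758 1.061 -0.426
vertex 1.661 0.102 -1.065
vertex 0.732 0.538 -0.532
endloop
endfacet
facet normal -0.427 0.880 -0.210
outer loop
vertex 1.758 1.061 -0.426
vertex 0.732 0.538 -0.532
vertex 1.07 0.947 0.496
endloop
endfacet
facet normal 0.949 0.149 0.279
outer loop
vertex 2.573 0.242 -0.367
vertex 2.207 0.765 0.598
vertex 2.388 -0.378 0.592
endloop
endfacet
facet normal 0.021 0.583 0.812
outer loop
vertex 2.207 0.765 0.598
vertex 1.07 0.947 0.496
vertex 1.459 0.058 1.125
endloop
endfacet
facet normal -0.889 0.444 0.116
outer loop
vertex 1.07 0.947 0.496
vertex 0.732 0.538 -0.532
vertex 0.547 -0.082 0.427
endloop
endfacet
facet normal -0.524 -0.078 -0.848
outer loop
vertex 0.732 0.538 -0.532
vertex 1.661 0.102 -1.065
vertex 0.913 -0.605 -0.538
endloop
endfacet
facet normal 0.612 -0.261 -0.747
outer loop
vertex 1.661 0.102 -1.065
vertex 2.573 0.242 -0.367
vertex 2.05 -0.787 -0.436
endloop
endfacet
facet normal 0.201 -0.557 0.806
outer loop
vertex 1.362 -0.901 0.486
vertex 2.388 -0.378 0.592
vertex 1.459 0.058 1.125
endloop
endfacet
facet normal -0.500 -0.444 0.743
outer loop
vertex 1.362 -0.901 0.486
vertex 1.459 0.058 1.125
vertex 0.547 -0.082 0.427
endloop
endfacet
facet normal -0.709 -0.697 0.109
outer loop
vertex 1.362 -0.901 0.486
vertex 0.547 -0.082 0.427
vertex 0.913 -0.605 -0.538
endloop
endfacet
facet normal -0.135 -0.966 -0.220
outer loop
vertex 1.362 -0.901 0.486
vertex 0.913 -0.605 -0.538
vertex 2.05 -0.787 -0.436
endloop
endfacet
facet normal 0.427 -0.880 0.210
outer loop
vertex 1.362 -0.901 0.486
vertex 2.05 -0.787 -0.436
vertex 2.388 -0.378 0.592
endloop
endfacet
facet normal 0.524 0.078 0.848
outer loop
vertex 1.459 0.058 1.125
vertex 2.388 -0.378 0.592
vertex 2.207 0.765 0.598
endloop
endfacet
facet normal -0.612 0.261 0.747
outer loop
vertex 0.547 -0.082 0.427
vertex 1.459 0.058 1.125
vertex 1.07 0.947 0.496
endloop
endfacet
facet normal -0.949 -0.149 -0.279
outer loop
vertex 0.913 -0.605 -0.538
vertex 0.547 -0.082 0.427
vertex 0.732 0.538 -0.532
endloop
endfacet
facet normal -0.021 -0.583 -0.812
outer loop
vertex 2.05 -0.787 -0.436
vertex 0.913 -0.605 -0.538
vertex 1.661 0.102 -1.065
endloop
endfacet
facet normal 0.889 -0.444 -0.116
outer loop
vertex 2.388 -0.378 0.592
vertex 2.05 -0.787 -0.436
vertex 2.573 0.242 -0.367
endloop
endfacet

endsolid


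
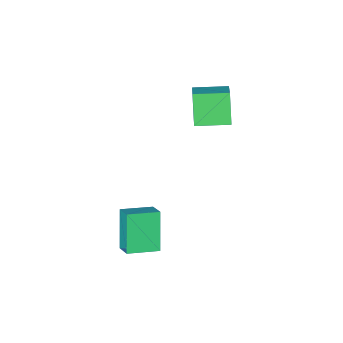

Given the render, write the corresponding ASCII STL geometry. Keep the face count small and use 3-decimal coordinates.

solid 
facet normal -0.939 0.292 -0.181
outer loop
vertex 0.856 -0.639 -1.114
vertex 1.025 0.26 -0.54
vertex 1.514 0.373 -2.893
endloop
endfacet
facet normal -0.157 -0.832 -0.531
outer loop
vertex 3.035 -0.1 -2.6
vertex 0.856 -0.639 -1.114
vertex 1.514 0.373 -2.893
endloop
endfacet
facet normal -0.939 0.292 -0.181
outer loop
vertex 1.514 0.373 -2.893
vertex 1.025 0.26 -0.54
vertex 1.683 1.272 -2.319
endloop
endfacet
facet normal 0.306 0.471 -0.828
outer loop
vertex 1.683 1.272 -2.319
vertex 3.035 -0.1 -2.6
vertex 1.514 0.373 -2.893
endloop
endfacet
facet normal -0.306 -0.471 0.828
outer loop
vertex 0.856 -0.639 -1.114
vertex 2.546 -0.213 -0.247
vertex 1.025 0.26 -0.54
endloop
endfacet
facet normal -0.157 -0.832 -0.531
outer loop
vertex 2.377 -1.112 -0.821
vertex 0.856 -0.639 -1.114
vertex 3.035 -0.1 -2.6
endloop
endfacet
facet normal -0.306 -0.471 0.828
outer loop
vertex 2.377 -1.112 -0.821
vertex 2.546 -0.213 -0.247
vertex 0.856 -0.639 -1.114
endloop
endfacet
facet normal 0.157 0.832 0.531
outer loop
vertex 1.025 0.26 -0.54
vertex 2.546 -0.213 -0.247
vertex 1.683 1.272 -2.319
endloop
endfacet
facet normal 0.306 0.471 -0.828
outer loop
vertex 3.204 0.799 -2.026
vertex 3.035 -0.1 -2.6
vertex 1.683 1.272 -2.319
endloop
endfacet
facet normal 0.157 0.832 0.531
outer loop
vertex 1.683 1.272 -2.319
vertex 2.546 -0.213 -0.247
vertex 3.204 0.799 -2.026
endloop
endfacet
facet normal 0.939 -0.292 0.181
outer loop
vertex 3.204 0.799 -2.026
vertex 2.377 -1.112 -0.821
vertex 3.035 -0.1 -2.6
endloop
endfacet
facet normal 0.939 -0.292 0.181
outer loop
vertex 2.546 -0.213 -0.247
vertex 2.377 -1.112 -0.821
vertex 3.204 0.799 -2.026
endloop
endfacet
facet normal -0.853 0.521 0.033
outer loop
vertex -3.985 -1.503 4.389
vertex -3.543 -0.683 2.838
vertex -4.641 -2.53 3.66
endloop
endfacet
facet normal -0.243 -0.453 0.858
outer loop
vertex -3.157 -3.437 3.602
vertex -3.985 -1.503 4.389
vertex -4.641 -2.53 3.66
endloop
endfacet
facet normal -0.853 0.522 0.033
outer loop
vertex -4.641 -2.53 3.66
vertex -3.543 -0.683 2.838
vertex -4.199 -1.709 2.108
endloop
endfacet
facet normal -0.462 -0.723 -0.514
outer loop
vertex -4.199 -1.709 2.108
vertex -3.157 -3.437 3.602
vertex -4.641 -2.53 3.66
endloop
endfacet
facet normal 0.462 0.723 0.514
outer loop
vertex -3.985 -1.503 4.389
vertex -2.059 -1.59 2.78
vertex -3.543 -0.683 2.838
endloop
endfacet
facet normal -0.245 -0.453 0.857
outer loop
vertex -2.501 -2.411 4.332
vertex -3.985 -1.503 4.389
vertex -3.157 -3.437 3.602
endloop
endfacet
facet normal 0.462 0.723 0.514
outer loop
vertex -2.501 -2.411 4.332
vertex -2.059 -1.59 2.78
vertex -3.985 -1.503 4.389
endloop
endfacet
facet normal 0.244 0.454 -0.857
outer loop
vertex -3.543 -0.683 2.838
vertex -2.059 -1.59 2.78
vertex -4.199 -1.709 2.108
endloop
endfacet
facet normal -0.462 -0.723 -0.514
outer loop
vertex -2.715 -2.617 2.051
vertex -3.157 -3.437 3.602
vertex -4.199 -1.709 2.108
endloop
endfacet
facet normal 0.244 0.453 -0.858
outer loop
vertex -4.199 -1.709 2.108
vertex -2.059 -1.59 2.78
vertex -2.715 -2.617 2.051
endloop
endfacet
facet normal 0.853 -0.522 -0.033
outer loop
vertex -2.715 -2.617 2.051
vertex -2.501 -2.411 4.332
vertex -3.157 -3.437 3.602
endloop
endfacet
facet normal 0.853 -0.521 -0.033
outer loop
vertex -2.059 -1.59 2.78
vertex -2.501 -2.411 4.332
vertex -2.715 -2.617 2.051
endloop
endfacet

endsolid


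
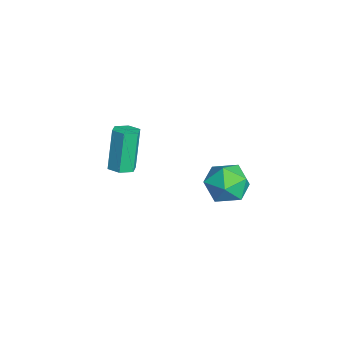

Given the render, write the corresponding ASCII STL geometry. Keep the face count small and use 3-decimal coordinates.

solid 
facet normal 0.303 -0.140 -0.943
outer loop
vertex -1.555 -2.699 -0.049
vertex -2.145 -2.529 -0.264
vertex -1.685 -2.077 -0.183
endloop
endfacet
facet normal 0.932 0.251 0.262
outer loop
vertex -1.555 -2.699 -0.049
vertex -1.685 -2.077 -0.183
vertex -2.206 -2.4 1.978
endloop
endfacet
facet normal 0.932 0.251 0.262
outer loop
vertex -2.206 -2.4 1.978
vertex -1.685 -2.077 -0.183
vertex -2.336 -1.778 1.844
endloop
endfacet
facet normal -0.302 0.140 0.943
outer loop
vertex -2.206 -2.4 1.978
vertex -2.336 -1.778 1.844
vertex -2.795 -2.231 1.764
endloop
endfacet
facet normal 0.302 -0.139 -0.943
outer loop
vertex -1.685 -2.077 -0.183
vertex -2.145 -2.529 -0.264
vertex -2.275 -1.907 -0.397
endloop
endfacet
facet normal 0.292 0.955 -0.047
outer loop
vertex -1.685 -2.077 -0.183
vertex -2.275 -1.907 -0.397
vertex -2.336 -1.778 1.844
endloop
endfacet
facet normal 0.292 0.955 -0.047
outer loop
vertex -2.336 -1.778 1.844
vertex -2.275 -1.907 -0.397
vertex -2.926 -1.608 1.63
endloop
endfacet
facet normal -0.302 0.139 0.943
outer loop
vertex -2.336 -1.778 1.844
vertex -2.926 -1.608 1.63
vertex -2.795 -2.231 1.764
endloop
endfacet
facet normal 0.303 -0.138 -0.943
outer loop
vertex -2.275 -1.907 -0.397
vertex -2.145 -2.529 -0.264
vertex -2.734 -2.36 -0.478
endloop
endfacet
facet normal -0.640 0.704 -0.309
outer loop
vertex -2.275 -1.907 -0.397
vertex -2.734 -2.36 -0.478
vertex -2.926 -1.608 1.63
endloop
endfacet
facet normal -0.640 0.704 -0.309
outer loop
vertex -2.926 -1.608 1.63
vertex -2.734 -2.36 -0.478
vertex -3.385 -2.061 1.549
endloop
endfacet
facet normal -0.303 0.139 0.943
outer loop
vertex -2.926 -1.608 1.63
vertex -3.385 -2.061 1.549
vertex -2.795 -2.231 1.764
endloop
endfacet
facet normal 0.302 -0.140 -0.943
outer loop
vertex -2.734 -2.36 -0.478
vertex -2.145 -2.529 -0.264
vertex -2.604 -2.982 -0.344
endloop
endfacet
facet normal -0.932 -0.251 -0.262
outer loop
vertex -2.734 -2.36 -0.478
vertex -2.604 -2.982 -0.344
vertex -3.385 -2.061 1.549
endloop
endfacet
facet normal -0.932 -0.251 -0.262
outer loop
vertex -3.385 -2.061 1.549
vertex -2.604 -2.982 -0.344
vertex -3.255 -2.683 1.683
endloop
endfacet
facet normal -0.303 0.140 0.943
outer loop
vertex -3.385 -2.061 1.549
vertex -3.255 -2.683 1.683
vertex -2.795 -2.231 1.764
endloop
endfacet
facet normal 0.302 -0.139 -0.943
outer loop
vertex -2.604 -2.982 -0.344
vertex -2.145 -2.529 -0.264
vertex -2.014 -3.152 -0.13
endloop
endfacet
facet normal -0.292 -0.955 0.047
outer loop
vertex -2.604 -2.982 -0.344
vertex -2.014 -3.152 -0.13
vertex -3.255 -2.683 1.683
endloop
endfacet
facet normal -0.292 -0.955 0.047
outer loop
vertex -3.255 -2.683 1.683
vertex -2.014 -3.152 -0.13
vertex -2.665 -2.853 1.897
endloop
endfacet
facet normal -0.302 0.139 0.943
outer loop
vertex -3.255 -2.683 1.683
vertex -2.665 -2.853 1.897
vertex -2.795 -2.231 1.764
endloop
endfacet
facet normal 0.303 -0.139 -0.943
outer loop
vertex -2.014 -3.152 -0.13
vertex -2.145 -2.529 -0.264
vertex -1.555 -2.699 -0.049
endloop
endfacet
facet normal 0.640 -0.704 0.309
outer loop
vertex -2.014 -3.152 -0.13
vertex -1.555 -2.699 -0.049
vertex -2.665 -2.853 1.897
endloop
endfacet
facet normal 0.640 -0.704 0.309
outer loop
vertex -2.665 -2.853 1.897
vertex -1.555 -2.699 -0.049
vertex -2.206 -2.4 1.978
endloop
endfacet
facet normal -0.303 0.138 0.943
outer loop
vertex -2.665 -2.853 1.897
vertex -2.206 -2.4 1.978
vertex -2.795 -2.231 1.764
endloop
endfacet
facet normal -0.584 -0.021 0.811
outer loop
vertex 2.1 1.812 3.07
vertex 1.908 0.759 2.905
vertex 2.747 1.067 3.517
endloop
endfacet
facet normal -0.070 0.468 0.881
outer loop
vertex 2.1 1.812 3.07
vertex 2.747 1.067 3.517
vertex 3.173 1.96 3.076
endloop
endfacet
facet normal -0.130 0.931 0.341
outer loop
vertex 2.1 1.812 3.07
vertex 3.173 1.96 3.076
vertex 2.597 2.204 2.191
endloop
endfacet
facet normal -0.683 0.728 -0.062
outer loop
vertex 2.1 1.812 3.07
vertex 2.597 2.204 2.191
vertex 1.816 1.462 2.086
endloop
endfacet
facet normal -0.963 0.140 0.228
outer loop
vertex 2.1 1.812 3.07
vertex 1.816 1.462 2.086
vertex 1.908 0.759 2.905
endloop
endfacet
facet normal 0.560 0.136 0.817
outer loop
vertex 3.173 1.96 3.076
vertex 2.747 1.067 3.517
vertex 3.644 0.998 2.914
endloop
endfacet
facet normal -0.274 -0.654 0.705
outer loop
vertex 2.747 1.067 3.517
vertex 1.908 0.759 2.905
vertex 2.863 0.256 2.809
endloop
endfacet
facet normal -0.887 -0.394 -0.239
outer loop
vertex 1.908 0.759 2.905
vertex 1.816 1.462 2.086
vertex 2.287 0.5 1.924
endloop
endfacet
facet normal -0.434 0.557 -0.709
outer loop
vertex 1.816 1.462 2.086
vertex 2.597 2.204 2.191
vertex 2.713 1.393 1.483
endloop
endfacet
facet normal 0.461 0.886 -0.056
outer loop
vertex 2.597 2.204 2.191
vertex 3.173 1.96 3.076
vertex 3.552 1.701 2.095
endloop
endfacet
facet normal 0.683 -0.728 0.062
outer loop
vertex 3.36 0.648 1.93
vertex 3.644 0.998 2.914
vertex 2.863 0.256 2.809
endloop
endfacet
facet normal 0.130 -0.931 -0.341
outer loop
vertex 3.36 0.648 1.93
vertex 2.863 0.256 2.809
vertex 2.287 0.5 1.924
endloop
endfacet
facet normal 0.070 -0.468 -0.881
outer loop
vertex 3.36 0.648 1.93
vertex 2.287 0.5 1.924
vertex 2.713 1.393 1.483
endloop
endfacet
facet normal 0.584 0.021 -0.811
outer loop
vertex 3.36 0.648 1.93
vertex 2.713 1.393 1.483
vertex 3.552 1.701 2.095
endloop
endfacet
facet normal 0.963 -0.140 -0.228
outer loop
vertex 3.36 0.648 1.93
vertex 3.552 1.701 2.095
vertex 3.644 0.998 2.914
endloop
endfacet
facet normal 0.434 -0.557 0.709
outer loop
vertex 2.863 0.256 2.809
vertex 3.644 0.998 2.914
vertex 2.747 1.067 3.517
endloop
endfacet
facet normal -0.461 -0.886 0.056
outer loop
vertex 2.287 0.5 1.924
vertex 2.863 0.256 2.809
vertex 1.908 0.759 2.905
endloop
endfacet
facet normal -0.560 -0.136 -0.817
outer loop
vertex 2.713 1.393 1.483
vertex 2.287 0.5 1.924
vertex 1.816 1.462 2.086
endloop
endfacet
facet normal 0.274 0.654 -0.705
outer loop
vertex 3.552 1.701 2.095
vertex 2.713 1.393 1.483
vertex 2.597 2.204 2.191
endloop
endfacet
facet normal 0.887 0.394 0.239
outer loop
vertex 3.644 0.998 2.914
vertex 3.552 1.701 2.095
vertex 3.173 1.96 3.076
endloop
endfacet

endsolid


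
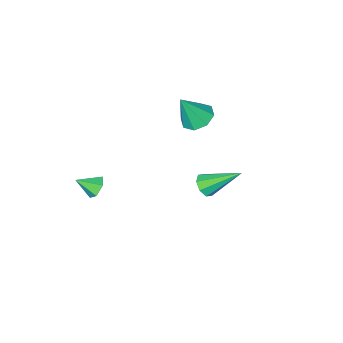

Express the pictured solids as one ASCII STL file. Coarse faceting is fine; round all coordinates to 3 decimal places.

solid 
facet normal -0.698 0.472 -0.538
outer loop
vertex 3.525 -2.305 -2.312
vertex 3.145 -2.856 -2.302
vertex 3.082 -2.397 -1.818
endloop
endfacet
facet normal 0.558 0.568 0.606
outer loop
vertex 3.525 -2.305 -2.312
vertex 3.082 -2.397 -1.818
vertex 3.955 -3.404 -1.678
endloop
endfacet
facet normal -0.699 0.471 -0.538
outer loop
vertex 3.082 -2.397 -1.818
vertex 3.145 -2.856 -2.302
vertex 2.702 -2.949 -1.808
endloop
endfacet
facet normal -0.077 0.071 0.994
outer loop
vertex 3.082 -2.397 -1.818
vertex 2.702 -2.949 -1.808
vertex 3.955 -3.404 -1.678
endloop
endfacet
facet normal -0.699 0.472 -0.537
outer loop
vertex 2.702 -2.949 -1.808
vertex 3.145 -2.856 -2.302
vertex 2.764 -3.408 -2.292
endloop
endfacet
facet normal -0.322 -0.707 0.629
outer loop
vertex 2.702 -2.949 -1.808
vertex 2.764 -3.408 -2.292
vertex 3.955 -3.404 -1.678
endloop
endfacet
facet normal -0.699 0.472 -0.537
outer loop
vertex 2.764 -3.408 -2.292
vertex 3.145 -2.856 -2.302
vertex 3.207 -3.315 -2.786
endloop
endfacet
facet normal 0.068 -0.990 -0.125
outer loop
vertex 2.764 -3.408 -2.292
vertex 3.207 -3.315 -2.786
vertex 3.955 -3.404 -1.678
endloop
endfacet
facet normal -0.698 0.473 -0.538
outer loop
vertex 3.207 -3.315 -2.786
vertex 3.145 -2.856 -2.302
vertex 3.588 -2.764 -2.796
endloop
endfacet
facet normal 0.702 -0.494 -0.513
outer loop
vertex 3.207 -3.315 -2.786
vertex 3.588 -2.764 -2.796
vertex 3.955 -3.404 -1.678
endloop
endfacet
facet normal -0.698 0.472 -0.538
outer loop
vertex 3.588 -2.764 -2.796
vertex 3.145 -2.856 -2.302
vertex 3.525 -2.305 -2.312
endloop
endfacet
facet normal 0.947 0.285 -0.147
outer loop
vertex 3.588 -2.764 -2.796
vertex 3.525 -2.305 -2.312
vertex 3.955 -3.404 -1.678
endloop
endfacet
facet normal 0.529 -0.597 -0.604
outer loop
vertex 0.302 1.25 -0.254
vertex -0.151 1.339 -0.739
vertex 0.412 1.651 -0.554
endloop
endfacet
facet normal 0.643 0.338 0.688
outer loop
vertex 0.302 1.25 -0.254
vertex 0.412 1.651 -0.554
vertex -1.289 2.621 0.559
endloop
endfacet
facet normal 0.529 -0.596 -0.605
outer loop
vertex 0.412 1.651 -0.554
vertex -0.151 1.339 -0.739
vertex 0.192 1.87 -0.962
endloop
endfacet
facet normal 0.558 0.818 0.139
outer loop
vertex 0.412 1.651 -0.554
vertex 0.192 1.87 -0.962
vertex -1.289 2.621 0.559
endloop
endfacet
facet normal 0.530 -0.596 -0.603
outer loop
vertex 0.192 1.87 -0.962
vertex -0.151 1.339 -0.739
vertex -0.229 1.777 -1.24
endloop
endfacet
facet normal 0.059 0.917 -0.395
outer loop
vertex 0.192 1.87 -0.962
vertex -0.229 1.777 -1.24
vertex -1.289 2.621 0.559
endloop
endfacet
facet normal 0.529 -0.596 -0.604
outer loop
vertex -0.229 1.777 -1.24
vertex -0.151 1.339 -0.739
vertex -0.604 1.428 -1.224
endloop
endfacet
facet normal -0.559 0.573 -0.599
outer loop
vertex -0.229 1.777 -1.24
vertex -0.604 1.428 -1.224
vertex -1.289 2.621 0.559
endloop
endfacet
facet normal 0.529 -0.597 -0.604
outer loop
vertex -0.604 1.428 -1.224
vertex -0.151 1.339 -0.739
vertex -0.714 1.027 -0.924
endloop
endfacet
facet normal -0.935 -0.008 -0.354
outer loop
vertex -0.604 1.428 -1.224
vertex -0.714 1.027 -0.924
vertex -1.289 2.621 0.559
endloop
endfacet
facet normal 0.529 -0.596 -0.604
outer loop
vertex -0.714 1.027 -0.924
vertex -0.151 1.339 -0.739
vertex -0.494 0.809 -0.516
endloop
endfacet
facet normal -0.850 -0.489 0.197
outer loop
vertex -0.714 1.027 -0.924
vertex -0.494 0.809 -0.516
vertex -1.289 2.621 0.559
endloop
endfacet
facet normal 0.529 -0.596 -0.604
outer loop
vertex -0.494 0.809 -0.516
vertex -0.151 1.339 -0.739
vertex -0.073 0.901 -0.238
endloop
endfacet
facet normal -0.353 -0.587 0.729
outer loop
vertex -0.494 0.809 -0.516
vertex -0.073 0.901 -0.238
vertex -1.289 2.621 0.559
endloop
endfacet
facet normal 0.529 -0.596 -0.604
outer loop
vertex -0.073 0.901 -0.238
vertex -0.151 1.339 -0.739
vertex 0.302 1.25 -0.254
endloop
endfacet
facet normal 0.267 -0.244 0.933
outer loop
vertex -0.073 0.901 -0.238
vertex 0.302 1.25 -0.254
vertex -1.289 2.621 0.559
endloop
endfacet
facet normal -0.456 0.147 -0.878
outer loop
vertex -2.526 -2.586 -0.918
vertex -3.188 -3.193 -0.676
vertex -3.071 -2.275 -0.583
endloop
endfacet
facet normal 0.601 0.746 0.286
outer loop
vertex -2.526 -2.586 -0.918
vertex -3.071 -2.275 -0.583
vertex -2.332 -3.467 0.976
endloop
endfacet
facet normal -0.455 0.147 -0.878
outer loop
vertex -3.071 -2.275 -0.583
vertex -3.188 -3.193 -0.676
vertex -3.685 -2.501 -0.303
endloop
endfacet
facet normal -0.013 0.791 0.611
outer loop
vertex -3.071 -2.275 -0.583
vertex -3.685 -2.501 -0.303
vertex -2.332 -3.467 0.976
endloop
endfacet
facet normal -0.455 0.146 -0.878
outer loop
vertex -3.685 -2.501 -0.303
vertex -3.188 -3.193 -0.676
vertex -4.008 -3.133 -0.241
endloop
endfacet
facet normal -0.508 0.337 0.792
outer loop
vertex -3.685 -2.501 -0.303
vertex -4.008 -3.133 -0.241
vertex -2.332 -3.467 0.976
endloop
endfacet
facet normal -0.455 0.146 -0.878
outer loop
vertex -4.008 -3.133 -0.241
vertex -3.188 -3.193 -0.676
vertex -3.849 -3.8 -0.434
endloop
endfacet
facet normal -0.595 -0.351 0.723
outer loop
vertex -4.008 -3.133 -0.241
vertex -3.849 -3.8 -0.434
vertex -2.332 -3.467 0.976
endloop
endfacet
facet normal -0.455 0.146 -0.878
outer loop
vertex -3.849 -3.8 -0.434
vertex -3.188 -3.193 -0.676
vertex -3.304 -4.111 -0.768
endloop
endfacet
facet normal -0.223 -0.868 0.445
outer loop
vertex -3.849 -3.8 -0.434
vertex -3.304 -4.111 -0.768
vertex -2.332 -3.467 0.976
endloop
endfacet
facet normal -0.456 0.146 -0.878
outer loop
vertex -3.304 -4.111 -0.768
vertex -3.188 -3.193 -0.676
vertex -2.69 -3.884 -1.049
endloop
endfacet
facet normal 0.392 -0.912 0.119
outer loop
vertex -3.304 -4.111 -0.768
vertex -2.69 -3.884 -1.049
vertex -2.332 -3.467 0.976
endloop
endfacet
facet normal -0.454 0.147 -0.879
outer loop
vertex -2.69 -3.884 -1.049
vertex -3.188 -3.193 -0.676
vertex -2.367 -3.253 -1.11
endloop
endfacet
facet normal 0.886 -0.460 -0.062
outer loop
vertex -2.69 -3.884 -1.049
vertex -2.367 -3.253 -1.11
vertex -2.332 -3.467 0.976
endloop
endfacet
facet normal -0.454 0.145 -0.879
outer loop
vertex -2.367 -3.253 -1.11
vertex -3.188 -3.193 -0.676
vertex -2.526 -2.586 -0.918
endloop
endfacet
facet normal 0.973 0.230 0.007
outer loop
vertex -2.367 -3.253 -1.11
vertex -2.526 -2.586 -0.918
vertex -2.332 -3.467 0.976
endloop
endfacet

endsolid


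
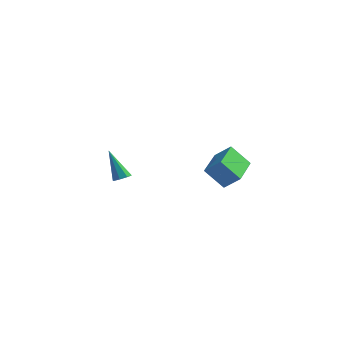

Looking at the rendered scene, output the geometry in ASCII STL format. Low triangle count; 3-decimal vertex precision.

solid 
facet normal -0.757 -0.130 -0.641
outer loop
vertex 2.619 -0.398 -2.427
vertex 1.992 1.566 -2.084
vertex 3.502 0.083 -3.567
endloop
endfacet
facet normal 0.300 -0.940 -0.164
outer loop
vertex 4.388 0.234 -2.816
vertex 2.619 -0.398 -2.427
vertex 3.502 0.083 -3.567
endloop
endfacet
facet normal -0.756 -0.129 -0.641
outer loop
vertex 3.502 0.083 -3.567
vertex 1.992 1.566 -2.084
vertex 2.876 2.047 -3.223
endloop
endfacet
facet normal 0.581 0.317 -0.750
outer loop
vertex 2.876 2.047 -3.223
vertex 4.388 0.234 -2.816
vertex 3.502 0.083 -3.567
endloop
endfacet
facet normal -0.581 -0.317 0.750
outer loop
vertex 2.619 -0.398 -2.427
vertex 2.878 1.717 -1.333
vertex 1.992 1.566 -2.084
endloop
endfacet
facet normal 0.300 -0.940 -0.164
outer loop
vertex 3.504 -0.247 -1.677
vertex 2.619 -0.398 -2.427
vertex 4.388 0.234 -2.816
endloop
endfacet
facet normal -0.581 -0.317 0.750
outer loop
vertex 3.504 -0.247 -1.677
vertex 2.878 1.717 -1.333
vertex 2.619 -0.398 -2.427
endloop
endfacet
facet normal -0.300 0.940 0.164
outer loop
vertex 1.992 1.566 -2.084
vertex 2.878 1.717 -1.333
vertex 2.876 2.047 -3.223
endloop
endfacet
facet normal 0.581 0.316 -0.750
outer loop
vertex 3.761 2.198 -2.473
vertex 4.388 0.234 -2.816
vertex 2.876 2.047 -3.223
endloop
endfacet
facet normal -0.300 0.940 0.164
outer loop
vertex 2.876 2.047 -3.223
vertex 2.878 1.717 -1.333
vertex 3.761 2.198 -2.473
endloop
endfacet
facet normal 0.756 0.129 0.641
outer loop
vertex 3.761 2.198 -2.473
vertex 3.504 -0.247 -1.677
vertex 4.388 0.234 -2.816
endloop
endfacet
facet normal 0.757 0.129 0.641
outer loop
vertex 2.878 1.717 -1.333
vertex 3.504 -0.247 -1.677
vertex 3.761 2.198 -2.473
endloop
endfacet
facet normal 0.449 -0.023 -0.893
outer loop
vertex -2.938 1.128 -4.453
vertex -3.386 0.896 -4.672
vertex -3.212 1.413 -4.598
endloop
endfacet
facet normal 0.485 0.719 0.498
outer loop
vertex -2.938 1.128 -4.453
vertex -3.212 1.413 -4.598
vertex -4.294 0.944 -2.868
endloop
endfacet
facet normal 0.450 -0.024 -0.893
outer loop
vertex -3.212 1.413 -4.598
vertex -3.386 0.896 -4.672
vertex -3.588 1.395 -4.787
endloop
endfacet
facet normal -0.137 0.974 0.179
outer loop
vertex -3.212 1.413 -4.598
vertex -3.588 1.395 -4.787
vertex -4.294 0.944 -2.868
endloop
endfacet
facet normal 0.448 -0.024 -0.894
outer loop
vertex -3.588 1.395 -4.787
vertex -3.386 0.896 -4.672
vertex -3.846 1.085 -4.908
endloop
endfacet
facet normal -0.740 0.662 -0.117
outer loop
vertex -3.588 1.395 -4.787
vertex -3.846 1.085 -4.908
vertex -4.294 0.944 -2.868
endloop
endfacet
facet normal 0.448 -0.024 -0.894
outer loop
vertex -3.846 1.085 -4.908
vertex -3.386 0.896 -4.672
vertex -3.835 0.665 -4.891
endloop
endfacet
facet normal -0.976 -0.034 -0.217
outer loop
vertex -3.846 1.085 -4.908
vertex -3.835 0.665 -4.891
vertex -4.294 0.944 -2.868
endloop
endfacet
facet normal 0.448 -0.024 -0.894
outer loop
vertex -3.835 0.665 -4.891
vertex -3.386 0.896 -4.672
vertex -3.561 0.38 -4.746
endloop
endfacet
facet normal -0.704 -0.708 -0.062
outer loop
vertex -3.835 0.665 -4.891
vertex -3.561 0.38 -4.746
vertex -4.294 0.944 -2.868
endloop
endfacet
facet normal 0.448 -0.024 -0.894
outer loop
vertex -3.561 0.38 -4.746
vertex -3.386 0.896 -4.672
vertex -3.185 0.398 -4.558
endloop
endfacet
facet normal -0.082 -0.963 0.257
outer loop
vertex -3.561 0.38 -4.746
vertex -3.185 0.398 -4.558
vertex -4.294 0.944 -2.868
endloop
endfacet
facet normal 0.450 -0.023 -0.893
outer loop
vertex -3.185 0.398 -4.558
vertex -3.386 0.896 -4.672
vertex -2.927 0.707 -4.436
endloop
endfacet
facet normal 0.520 -0.652 0.552
outer loop
vertex -3.185 0.398 -4.558
vertex -2.927 0.707 -4.436
vertex -4.294 0.944 -2.868
endloop
endfacet
facet normal 0.449 -0.024 -0.893
outer loop
vertex -2.927 0.707 -4.436
vertex -3.386 0.896 -4.672
vertex -2.938 1.128 -4.453
endloop
endfacet
facet normal 0.756 0.046 0.652
outer loop
vertex -2.927 0.707 -4.436
vertex -2.938 1.128 -4.453
vertex -4.294 0.944 -2.868
endloop
endfacet

endsolid


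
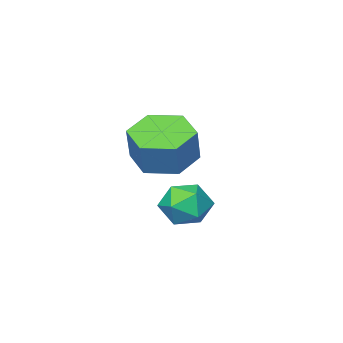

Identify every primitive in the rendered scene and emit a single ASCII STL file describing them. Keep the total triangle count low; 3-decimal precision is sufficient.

solid 
facet normal -0.303 -0.289 -0.908
outer loop
vertex 2.343 -1.946 0.665
vertex 1.403 -2.168 1.05
vertex 1.602 -1.216 0.68
endloop
endfacet
facet normal 0.633 0.651 -0.419
outer loop
vertex 2.343 -1.946 0.665
vertex 1.602 -1.216 0.68
vertex 2.737 -1.57 1.845
endloop
endfacet
facet normal 0.632 0.652 -0.418
outer loop
vertex 2.737 -1.57 1.845
vertex 1.602 -1.216 0.68
vertex 1.996 -0.841 1.861
endloop
endfacet
facet normal 0.304 0.289 0.908
outer loop
vertex 2.737 -1.57 1.845
vertex 1.996 -0.841 1.861
vertex 1.797 -1.792 2.23
endloop
endfacet
facet normal -0.303 -0.289 -0.908
outer loop
vertex 1.602 -1.216 0.68
vertex 1.403 -2.168 1.05
vertex 0.662 -1.438 1.065
endloop
endfacet
facet normal -0.301 0.933 -0.196
outer loop
vertex 1.602 -1.216 0.68
vertex 0.662 -1.438 1.065
vertex 1.996 -0.841 1.861
endloop
endfacet
facet normal -0.301 0.933 -0.196
outer loop
vertex 1.996 -0.841 1.861
vertex 0.662 -1.438 1.065
vertex 1.056 -1.063 2.246
endloop
endfacet
facet normal 0.304 0.289 0.908
outer loop
vertex 1.996 -0.841 1.861
vertex 1.056 -1.063 2.246
vertex 1.797 -1.792 2.23
endloop
endfacet
facet normal -0.303 -0.289 -0.908
outer loop
vertex 0.662 -1.438 1.065
vertex 1.403 -2.168 1.05
vertex 0.463 -2.39 1.435
endloop
endfacet
facet normal -0.934 0.281 0.222
outer loop
vertex 0.662 -1.438 1.065
vertex 0.463 -2.39 1.435
vertex 1.056 -1.063 2.246
endloop
endfacet
facet normal -0.934 0.281 0.222
outer loop
vertex 1.056 -1.063 2.246
vertex 0.463 -2.39 1.435
vertex 0.857 -2.014 2.615
endloop
endfacet
facet normal 0.304 0.289 0.908
outer loop
vertex 1.056 -1.063 2.246
vertex 0.857 -2.014 2.615
vertex 1.797 -1.792 2.23
endloop
endfacet
facet normal -0.304 -0.289 -0.908
outer loop
vertex 0.463 -2.39 1.435
vertex 1.403 -2.168 1.05
vertex 1.204 -3.119 1.419
endloop
endfacet
facet normal -0.632 -0.652 0.419
outer loop
vertex 0.463 -2.39 1.435
vertex 1.204 -3.119 1.419
vertex 0.857 -2.014 2.615
endloop
endfacet
facet normal -0.633 -0.651 0.418
outer loop
vertex 0.857 -2.014 2.615
vertex 1.204 -3.119 1.419
vertex 1.598 -2.744 2.6
endloop
endfacet
facet normal 0.303 0.289 0.908
outer loop
vertex 0.857 -2.014 2.615
vertex 1.598 -2.744 2.6
vertex 1.797 -1.792 2.23
endloop
endfacet
facet normal -0.304 -0.289 -0.908
outer loop
vertex 1.204 -3.119 1.419
vertex 1.403 -2.168 1.05
vertex 2.144 -2.897 1.034
endloop
endfacet
facet normal 0.301 -0.933 0.196
outer loop
vertex 1.204 -3.119 1.419
vertex 2.144 -2.897 1.034
vertex 1.598 -2.744 2.6
endloop
endfacet
facet normal 0.301 -0.933 0.196
outer loop
vertex 1.598 -2.744 2.6
vertex 2.144 -2.897 1.034
vertex 2.538 -2.522 2.215
endloop
endfacet
facet normal 0.303 0.289 0.908
outer loop
vertex 1.598 -2.744 2.6
vertex 2.538 -2.522 2.215
vertex 1.797 -1.792 2.23
endloop
endfacet
facet normal -0.304 -0.289 -0.908
outer loop
vertex 2.144 -2.897 1.034
vertex 1.403 -2.168 1.05
vertex 2.343 -1.946 0.665
endloop
endfacet
facet normal 0.934 -0.281 -0.222
outer loop
vertex 2.144 -2.897 1.034
vertex 2.343 -1.946 0.665
vertex 2.538 -2.522 2.215
endloop
endfacet
facet normal 0.934 -0.281 -0.222
outer loop
vertex 2.538 -2.522 2.215
vertex 2.343 -1.946 0.665
vertex 2.737 -1.57 1.845
endloop
endfacet
facet normal 0.303 0.289 0.908
outer loop
vertex 2.538 -2.522 2.215
vertex 2.737 -1.57 1.845
vertex 1.797 -1.792 2.23
endloop
endfacet
facet normal -0.964 0.066 0.258
outer loop
vertex 2.37 1.41 0.551
vertex 2.252 0.623 0.312
vertex 2.473 0.79 1.094
endloop
endfacet
facet normal -0.562 0.490 0.666
outer loop
vertex 2.37 1.41 0.551
vertex 2.473 0.79 1.094
vertex 3.01 1.424 1.08
endloop
endfacet
facet normal -0.218 0.946 0.239
outer loop
vertex 2.37 1.41 0.551
vertex 3.01 1.424 1.08
vertex 3.12 1.649 0.288
endloop
endfacet
facet normal -0.408 0.803 -0.434
outer loop
vertex 2.37 1.41 0.551
vertex 3.12 1.649 0.288
vertex 2.652 1.154 -0.187
endloop
endfacet
facet normal -0.869 0.258 -0.422
outer loop
vertex 2.37 1.41 0.551
vertex 2.652 1.154 -0.187
vertex 2.252 0.623 0.312
endloop
endfacet
facet normal -0.074 0.085 0.994
outer loop
vertex 3.01 1.424 1.08
vertex 2.473 0.79 1.094
vertex 3.288 0.646 1.167
endloop
endfacet
facet normal -0.724 -0.603 0.334
outer loop
vertex 2.473 0.79 1.094
vertex 2.252 0.623 0.312
vertex 2.82 0.151 0.692
endloop
endfacet
facet normal -0.572 -0.290 -0.767
outer loop
vertex 2.252 0.623 0.312
vertex 2.652 1.154 -0.187
vertex 2.93 0.376 -0.1
endloop
endfacet
facet normal 0.175 0.591 -0.788
outer loop
vertex 2.652 1.154 -0.187
vertex 3.12 1.649 0.288
vertex 3.467 1.01 -0.114
endloop
endfacet
facet normal 0.482 0.823 0.301
outer loop
vertex 3.12 1.649 0.288
vertex 3.01 1.424 1.08
vertex 3.688 1.177 0.668
endloop
endfacet
facet normal 0.408 -0.803 0.434
outer loop
vertex 3.57 0.39 0.429
vertex 3.288 0.646 1.167
vertex 2.82 0.151 0.692
endloop
endfacet
facet normal 0.218 -0.946 -0.239
outer loop
vertex 3.57 0.39 0.429
vertex 2.82 0.151 0.692
vertex 2.93 0.376 -0.1
endloop
endfacet
facet normal 0.562 -0.490 -0.666
outer loop
vertex 3.57 0.39 0.429
vertex 2.93 0.376 -0.1
vertex 3.467 1.01 -0.114
endloop
endfacet
facet normal 0.964 -0.066 -0.258
outer loop
vertex 3.57 0.39 0.429
vertex 3.467 1.01 -0.114
vertex 3.688 1.177 0.668
endloop
endfacet
facet normal 0.869 -0.258 0.422
outer loop
vertex 3.57 0.39 0.429
vertex 3.688 1.177 0.668
vertex 3.288 0.646 1.167
endloop
endfacet
facet normal -0.175 -0.591 0.788
outer loop
vertex 2.82 0.151 0.692
vertex 3.288 0.646 1.167
vertex 2.473 0.79 1.094
endloop
endfacet
facet normal -0.482 -0.823 -0.301
outer loop
vertex 2.93 0.376 -0.1
vertex 2.82 0.151 0.692
vertex 2.252 0.623 0.312
endloop
endfacet
facet normal 0.074 -0.085 -0.994
outer loop
vertex 3.467 1.01 -0.114
vertex 2.93 0.376 -0.1
vertex 2.652 1.154 -0.187
endloop
endfacet
facet normal 0.724 0.603 -0.334
outer loop
vertex 3.688 1.177 0.668
vertex 3.467 1.01 -0.114
vertex 3.12 1.649 0.288
endloop
endfacet
facet normal 0.572 0.290 0.767
outer loop
vertex 3.288 0.646 1.167
vertex 3.688 1.177 0.668
vertex 3.01 1.424 1.08
endloop
endfacet

endsolid
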